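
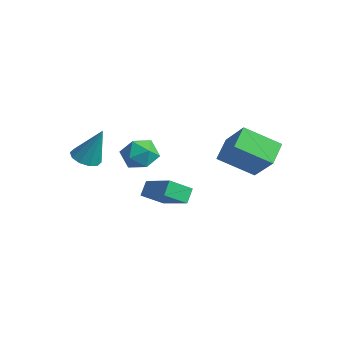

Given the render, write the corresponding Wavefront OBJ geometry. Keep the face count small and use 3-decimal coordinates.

v 0.391 0.7 0.458
v -0.198 1.656 1.051
v 1.472 1.963 -0.503
v 0.883 2.919 0.09
v 1.697 0.641 1.85
v 1.108 1.597 2.443
v 2.778 1.904 0.889
v 2.189 2.86 1.482
v -3.314 -0.132 0.178
v -2.754 -0.053 -0.594
v -3.906 -1.447 -0.386
v -3.346 -1.368 -1.158
v -2.96 -1.56 -0.303
v -2.594 -0.747 0.045
v -4.066 -0.753 -1.025
v -3.7 0.06 -0.677
v -3.219 -0.437 -1.337
v -2.535 -0.936 -0.891
v -4.125 -0.564 -0.089
v -3.441 -1.063 0.357
v -3.829 -3.287 -0.076
v -3.15 -3.119 -0.345
v -3.271 -2.733 1.676
v -3.416 -2.741 -0.381
v -3.839 -2.571 -0.299
v -4.259 -2.675 -0.132
v -4.515 -3.013 0.056
v -4.508 -3.456 0.194
v -4.243 -3.834 0.229
v -3.819 -4.003 0.148
v -3.399 -3.899 -0.019
v -3.144 -3.561 -0.207
v -1.946 -0.155 -2.308
v -2.276 -1.146 -1.603
v -0.229 -0.115 -1.45
v -0.558 -1.107 -0.745
v -1.642 -0.673 -2.895
v -1.971 -1.665 -2.19
v 0.076 -0.634 -2.037
v -0.254 -1.625 -1.332
f 2 4 1
f 5 2 1
f 1 4 3
f 3 5 1
f 2 8 4
f 6 2 5
f 6 8 2
f 4 8 3
f 7 5 3
f 3 8 7
f 7 6 5
f 8 6 7
f 9 20 14
f 9 14 10
f 9 10 16
f 9 16 19
f 9 19 20
f 10 14 18
f 14 20 13
f 20 19 11
f 19 16 15
f 16 10 17
f 12 18 13
f 12 13 11
f 12 11 15
f 12 15 17
f 12 17 18
f 13 18 14
f 11 13 20
f 15 11 19
f 17 15 16
f 18 17 10
f 22 21 24
f 22 24 23
f 24 21 25
f 24 25 23
f 25 21 26
f 25 26 23
f 26 21 27
f 26 27 23
f 27 21 28
f 27 28 23
f 28 21 29
f 28 29 23
f 29 21 30
f 29 30 23
f 30 21 31
f 30 31 23
f 31 21 32
f 31 32 23
f 32 21 22
f 32 22 23
f 34 36 33
f 37 34 33
f 33 36 35
f 35 37 33
f 34 40 36
f 38 34 37
f 38 40 34
f 36 40 35
f 39 37 35
f 35 40 39
f 39 38 37
f 40 38 39



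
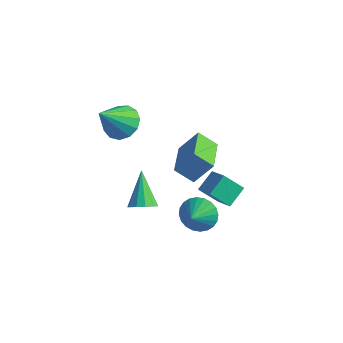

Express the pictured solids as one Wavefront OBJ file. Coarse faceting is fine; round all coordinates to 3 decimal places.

v 1.539 -0.503 -0.867
v 1.503 0.497 -0.205
v 2.229 0.129 -1.784
v 2.193 1.129 -1.122
v 2.567 -0.829 -0.318
v 2.531 0.171 0.344
v 3.257 -0.197 -1.235
v 3.221 0.803 -0.573
v 0.867 0.289 -3.816
v 1.283 -0.044 -4.65
v 1.213 -0.609 -3.284
v 1.574 0.159 -4.496
v 1.757 0.382 -4.239
v 1.804 0.591 -3.918
v 1.709 0.754 -3.581
v 1.485 0.846 -3.279
v 1.167 0.853 -3.06
v 0.804 0.774 -2.955
v 0.45 0.622 -2.982
v 0.159 0.419 -3.135
v -0.023 0.196 -3.392
v -0.071 -0.013 -3.714
v 0.025 -0.175 -4.051
v 0.248 -0.267 -4.352
v 0.566 -0.275 -4.572
v 0.929 -0.196 -4.677
v -2.949 -0.957 1.688
v -2.048 -1.311 1.401
v -3.011 -2.363 3.232
v -1.945 -0.9 1.78
v -2.161 -0.506 2.13
v -2.627 -0.255 2.34
v -3.195 -0.228 2.342
v -3.685 -0.431 2.137
v -3.942 -0.801 1.789
v -3.883 -1.221 1.409
v -3.528 -1.557 1.118
v -2.989 -1.702 1.007
v -2.437 -1.61 1.113
v -0.5 1.724 -1.469
v -1.31 1.245 -0.74
v 0.127 2.413 -0.319
v -0.683 1.935 0.41
v 0.803 0.005 -1.15
v -0.007 -0.473 -0.421
v 1.43 0.695 -0
v 0.62 0.216 0.729
v -0.845 -1.729 -2.903
v -0.225 -1.674 -2.503
v -1.875 -0.751 -1.437
v -0.241 -1.333 -2.742
v -0.449 -1.118 -3.032
v -0.783 -1.096 -3.281
v -1.137 -1.276 -3.41
v -1.398 -1.599 -3.377
v -1.484 -1.964 -3.194
v -1.367 -2.254 -2.918
v -1.084 -2.377 -2.638
v -0.726 -2.295 -2.441
v -0.406 -2.033 -2.391
f 2 4 1
f 5 2 1
f 1 4 3
f 3 5 1
f 2 8 4
f 6 2 5
f 6 8 2
f 4 8 3
f 7 5 3
f 3 8 7
f 7 6 5
f 8 6 7
f 10 9 12
f 10 12 11
f 12 9 13
f 12 13 11
f 13 9 14
f 13 14 11
f 14 9 15
f 14 15 11
f 15 9 16
f 15 16 11
f 16 9 17
f 16 17 11
f 17 9 18
f 17 18 11
f 18 9 19
f 18 19 11
f 19 9 20
f 19 20 11
f 20 9 21
f 20 21 11
f 21 9 22
f 21 22 11
f 22 9 23
f 22 23 11
f 23 9 24
f 23 24 11
f 24 9 25
f 24 25 11
f 25 9 26
f 25 26 11
f 26 9 10
f 26 10 11
f 28 27 30
f 28 30 29
f 30 27 31
f 30 31 29
f 31 27 32
f 31 32 29
f 32 27 33
f 32 33 29
f 33 27 34
f 33 34 29
f 34 27 35
f 34 35 29
f 35 27 36
f 35 36 29
f 36 27 37
f 36 37 29
f 37 27 38
f 37 38 29
f 38 27 39
f 38 39 29
f 39 27 28
f 39 28 29
f 41 43 40
f 44 41 40
f 40 43 42
f 42 44 40
f 41 47 43
f 45 41 44
f 45 47 41
f 43 47 42
f 46 44 42
f 42 47 46
f 46 45 44
f 47 45 46
f 49 48 51
f 49 51 50
f 51 48 52
f 51 52 50
f 52 48 53
f 52 53 50
f 53 48 54
f 53 54 50
f 54 48 55
f 54 55 50
f 55 48 56
f 55 56 50
f 56 48 57
f 56 57 50
f 57 48 58
f 57 58 50
f 58 48 59
f 58 59 50
f 59 48 60
f 59 60 50
f 60 48 49
f 60 49 50



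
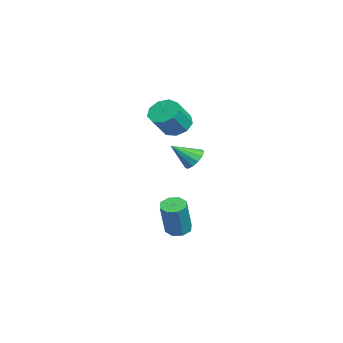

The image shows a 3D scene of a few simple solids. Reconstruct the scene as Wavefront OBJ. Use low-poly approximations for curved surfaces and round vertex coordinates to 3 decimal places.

v -4.147 1.407 3.138
v -3.826 0.971 2.663
v -3.152 0.417 3.627
v -3.473 0.853 4.102
v -3.563 1.384 2.717
v -2.89 0.83 3.681
v -3.573 1.808 2.968
v -2.9 1.254 3.932
v -3.852 2.044 3.298
v -3.179 1.49 4.262
v -4.269 1.982 3.554
v -3.595 1.428 4.518
v -4.628 1.651 3.614
v -3.955 1.097 4.579
v -4.762 1.206 3.452
v -4.089 0.652 4.416
v -4.609 0.855 3.143
v -3.935 0.301 4.107
v -4.239 0.762 2.831
v -3.565 0.208 3.796
v -2.199 1.438 -1.913
v -1.698 1.608 -2.097
v -1.04 1.392 -0.512
v -1.541 1.222 -0.327
v -1.939 1.932 -1.953
v -1.281 1.716 -0.368
v -2.332 1.967 -1.785
v -1.674 1.751 -0.2
v -2.647 1.692 -1.692
v -1.989 1.476 -0.107
v -2.7 1.268 -1.728
v -2.042 1.052 -0.143
v -2.459 0.944 -1.872
v -1.801 0.728 -0.287
v -2.066 0.909 -2.04
v -1.408 0.693 -0.455
v -1.751 1.184 -2.133
v -1.093 0.968 -0.548
v -3.907 2.128 1.265
v -3.538 1.853 0.881
v -3.813 1.152 2.055
v -3.342 2.038 1.085
v -3.326 2.251 1.347
v -3.494 2.426 1.583
v -3.794 2.506 1.717
v -4.129 2.466 1.708
v -4.394 2.319 1.559
v -4.505 2.112 1.315
v -4.426 1.909 1.056
v -4.182 1.777 0.863
v -3.851 1.756 0.798
f 2 1 5
f 2 5 3
f 3 5 6
f 3 6 4
f 5 1 7
f 5 7 6
f 6 7 8
f 6 8 4
f 7 1 9
f 7 9 8
f 8 9 10
f 8 10 4
f 9 1 11
f 9 11 10
f 10 11 12
f 10 12 4
f 11 1 13
f 11 13 12
f 12 13 14
f 12 14 4
f 13 1 15
f 13 15 14
f 14 15 16
f 14 16 4
f 15 1 17
f 15 17 16
f 16 17 18
f 16 18 4
f 17 1 19
f 17 19 18
f 18 19 20
f 18 20 4
f 19 1 2
f 19 2 20
f 20 2 3
f 20 3 4
f 22 21 25
f 22 25 23
f 23 25 26
f 23 26 24
f 25 21 27
f 25 27 26
f 26 27 28
f 26 28 24
f 27 21 29
f 27 29 28
f 28 29 30
f 28 30 24
f 29 21 31
f 29 31 30
f 30 31 32
f 30 32 24
f 31 21 33
f 31 33 32
f 32 33 34
f 32 34 24
f 33 21 35
f 33 35 34
f 34 35 36
f 34 36 24
f 35 21 37
f 35 37 36
f 36 37 38
f 36 38 24
f 37 21 22
f 37 22 38
f 38 22 23
f 38 23 24
f 40 39 42
f 40 42 41
f 42 39 43
f 42 43 41
f 43 39 44
f 43 44 41
f 44 39 45
f 44 45 41
f 45 39 46
f 45 46 41
f 46 39 47
f 46 47 41
f 47 39 48
f 47 48 41
f 48 39 49
f 48 49 41
f 49 39 50
f 49 50 41
f 50 39 51
f 50 51 41
f 51 39 40
f 51 40 41



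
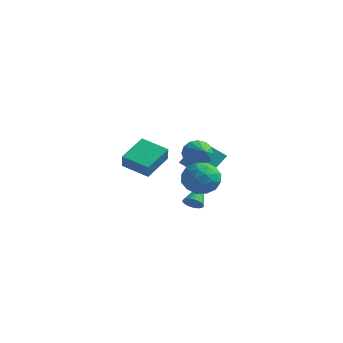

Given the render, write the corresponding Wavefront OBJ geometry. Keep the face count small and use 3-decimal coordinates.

v 2.163 -2.136 0.33
v 2.475 -2.401 0.755
v 1.817 -0.744 1.45
v 2.638 -2.276 0.651
v 2.729 -2.13 0.498
v 2.733 -1.985 0.319
v 2.651 -1.863 0.142
v 2.495 -1.783 -0.007
v 2.288 -1.756 -0.104
v 2.062 -1.787 -0.135
v 1.852 -1.871 -0.096
v 1.688 -1.995 0.009
v 1.598 -2.141 0.162
v 1.593 -2.286 0.34
v 1.675 -2.408 0.517
v 1.831 -2.489 0.666
v 2.038 -2.516 0.763
v 2.264 -2.485 0.794
v -0.95 0.55 1.839
v -0.696 1.701 2.936
v 0.166 1.242 0.855
v 0.42 2.393 1.952
v 0.26 -0.393 2.548
v 0.514 0.758 3.645
v 1.376 0.299 1.564
v 1.63 1.45 2.661
v 1.663 -1.124 3.549
v 2.11 -1.004 2.789
v 2.737 -1.816 4.071
v 2.217 -0.64 3.049
v 2.177 -0.405 3.444
v 1.998 -0.364 3.866
v 1.73 -0.526 4.204
v 1.443 -0.848 4.366
v 1.216 -1.245 4.309
v 1.108 -1.609 4.049
v 1.149 -1.844 3.654
v 1.328 -1.885 3.232
v 1.596 -1.723 2.894
v 1.882 -1.401 2.732
v 3.208 -2.074 2.916
v 4.154 -2.372 2.407
v 2.726 -3.808 3.033
v 3.672 -4.106 2.524
v 3.702 -3.686 3.556
v 4 -2.615 3.484
v 2.88 -3.565 1.956
v 3.178 -2.494 1.884
v 3.951 -3.294 1.814
v 4.459 -3.368 2.803
v 2.421 -2.812 2.637
v 2.929 -2.886 3.626
v 3.724 -2.071 2.651
v 3.156 -4.109 2.789
v 3.174 -3.862 3.395
v 3.73 -4.037 3.096
v 3.633 -2.214 3.284
v 4.189 -2.389 2.985
v 3.923 -3.161 3.661
v 2.691 -3.791 2.455
v 3.247 -3.966 2.156
v 3.15 -2.143 2.344
v 3.706 -2.318 2.045
v 2.957 -3.019 1.779
v 4.16 -2.788 2.004
v 3.876 -3.807 2.072
v 3.411 -3.489 1.738
v 3.586 -2.859 1.696
v 4.459 -2.832 2.585
v 4.175 -3.851 2.654
v 4.193 -3.604 3.26
v 4.369 -2.974 3.218
v 4.34 -3.373 2.236
v 2.705 -2.329 2.786
v 2.421 -3.348 2.855
v 2.511 -3.206 2.222
v 2.687 -2.576 2.18
v 3.004 -2.373 3.368
v 2.72 -3.392 3.436
v 3.294 -3.321 3.744
v 3.469 -2.691 3.702
v 2.54 -2.807 3.204
v -4.458 -0.118 1.008
v -4.488 1.62 1.914
v -2.846 0.206 0.439
v -2.876 1.944 1.346
v -4.044 -0.584 1.914
v -4.074 1.154 2.821
v -2.432 -0.26 1.346
v -2.462 1.478 2.252
f 2 1 4
f 2 4 3
f 4 1 5
f 4 5 3
f 5 1 6
f 5 6 3
f 6 1 7
f 6 7 3
f 7 1 8
f 7 8 3
f 8 1 9
f 8 9 3
f 9 1 10
f 9 10 3
f 10 1 11
f 10 11 3
f 11 1 12
f 11 12 3
f 12 1 13
f 12 13 3
f 13 1 14
f 13 14 3
f 14 1 15
f 14 15 3
f 15 1 16
f 15 16 3
f 16 1 17
f 16 17 3
f 17 1 18
f 17 18 3
f 18 1 2
f 18 2 3
f 20 22 19
f 23 20 19
f 19 22 21
f 21 23 19
f 20 26 22
f 24 20 23
f 24 26 20
f 22 26 21
f 25 23 21
f 21 26 25
f 25 24 23
f 26 24 25
f 28 27 30
f 28 30 29
f 30 27 31
f 30 31 29
f 31 27 32
f 31 32 29
f 32 27 33
f 32 33 29
f 33 27 34
f 33 34 29
f 34 27 35
f 34 35 29
f 35 27 36
f 35 36 29
f 36 27 37
f 36 37 29
f 37 27 38
f 37 38 29
f 38 27 39
f 38 39 29
f 39 27 40
f 39 40 29
f 40 27 28
f 40 28 29
f 41 78 57
f 78 52 81
f 57 81 46
f 78 81 57
f 41 57 53
f 57 46 58
f 53 58 42
f 57 58 53
f 41 53 62
f 53 42 63
f 62 63 48
f 53 63 62
f 41 62 74
f 62 48 77
f 74 77 51
f 62 77 74
f 41 74 78
f 74 51 82
f 78 82 52
f 74 82 78
f 42 58 69
f 58 46 72
f 69 72 50
f 58 72 69
f 46 81 59
f 81 52 80
f 59 80 45
f 81 80 59
f 52 82 79
f 82 51 75
f 79 75 43
f 82 75 79
f 51 77 76
f 77 48 64
f 76 64 47
f 77 64 76
f 48 63 68
f 63 42 65
f 68 65 49
f 63 65 68
f 44 70 56
f 70 50 71
f 56 71 45
f 70 71 56
f 44 56 54
f 56 45 55
f 54 55 43
f 56 55 54
f 44 54 61
f 54 43 60
f 61 60 47
f 54 60 61
f 44 61 66
f 61 47 67
f 66 67 49
f 61 67 66
f 44 66 70
f 66 49 73
f 70 73 50
f 66 73 70
f 45 71 59
f 71 50 72
f 59 72 46
f 71 72 59
f 43 55 79
f 55 45 80
f 79 80 52
f 55 80 79
f 47 60 76
f 60 43 75
f 76 75 51
f 60 75 76
f 49 67 68
f 67 47 64
f 68 64 48
f 67 64 68
f 50 73 69
f 73 49 65
f 69 65 42
f 73 65 69
f 84 86 83
f 87 84 83
f 83 86 85
f 85 87 83
f 84 90 86
f 88 84 87
f 88 90 84
f 86 90 85
f 89 87 85
f 85 90 89
f 89 88 87
f 90 88 89



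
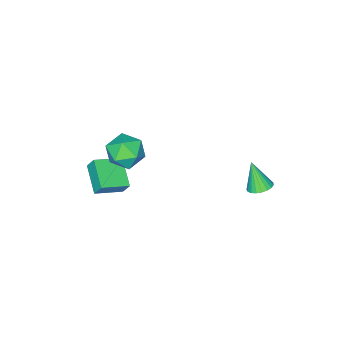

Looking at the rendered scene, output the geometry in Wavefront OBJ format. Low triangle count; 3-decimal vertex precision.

v -1.344 3.748 -1.484
v -0.782 4.008 -1.322
v -1.436 3.092 -0.116
v -0.954 4.195 -1.244
v -1.194 4.305 -1.207
v -1.46 4.318 -1.219
v -1.705 4.233 -1.276
v -1.888 4.064 -1.37
v -1.977 3.84 -1.483
v -1.956 3.6 -1.596
v -1.83 3.386 -1.69
v -1.619 3.234 -1.749
v -1.361 3.171 -1.761
v -1.1 3.208 -1.726
v -0.881 3.338 -1.649
v -0.742 3.539 -1.543
v -0.707 3.776 -1.428
v 1.459 -2.741 -2.32
v 1.394 -2.345 -1.616
v 2.254 -1.491 -2.951
v 2.188 -1.095 -2.247
v 2.732 -3.325 -1.873
v 2.666 -2.929 -1.169
v 3.526 -2.075 -2.504
v 3.461 -1.679 -1.8
v 1.859 -0.39 0.367
v 2.593 -0.204 1.035
v 2.247 -1.976 0.385
v 2.981 -1.79 1.053
v 2.013 -1.702 1.328
v 1.774 -0.722 1.317
v 3.066 -1.458 0.103
v 2.827 -0.478 0.092
v 3.339 -0.864 0.872
v 2.688 -1.015 1.629
v 2.152 -1.165 -0.209
v 1.501 -1.316 0.548
f 2 1 4
f 2 4 3
f 4 1 5
f 4 5 3
f 5 1 6
f 5 6 3
f 6 1 7
f 6 7 3
f 7 1 8
f 7 8 3
f 8 1 9
f 8 9 3
f 9 1 10
f 9 10 3
f 10 1 11
f 10 11 3
f 11 1 12
f 11 12 3
f 12 1 13
f 12 13 3
f 13 1 14
f 13 14 3
f 14 1 15
f 14 15 3
f 15 1 16
f 15 16 3
f 16 1 17
f 16 17 3
f 17 1 2
f 17 2 3
f 19 21 18
f 22 19 18
f 18 21 20
f 20 22 18
f 19 25 21
f 23 19 22
f 23 25 19
f 21 25 20
f 24 22 20
f 20 25 24
f 24 23 22
f 25 23 24
f 26 37 31
f 26 31 27
f 26 27 33
f 26 33 36
f 26 36 37
f 27 31 35
f 31 37 30
f 37 36 28
f 36 33 32
f 33 27 34
f 29 35 30
f 29 30 28
f 29 28 32
f 29 32 34
f 29 34 35
f 30 35 31
f 28 30 37
f 32 28 36
f 34 32 33
f 35 34 27



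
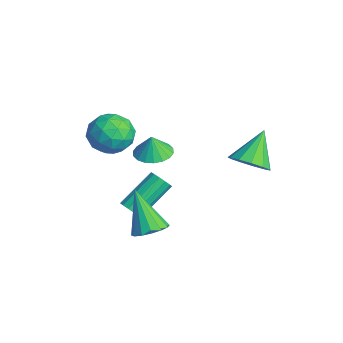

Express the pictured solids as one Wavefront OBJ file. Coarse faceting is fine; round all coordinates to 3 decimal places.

v 2.191 2.874 1.576
v 3.027 3.128 1.922
v 1.369 3.826 2.864
v 2.895 3.496 1.565
v 2.54 3.668 1.212
v 2.073 3.587 0.974
v 1.644 3.28 0.928
v 1.388 2.844 1.087
v 1.388 2.418 1.401
v 1.642 2.137 1.771
v 2.07 2.089 2.078
v 2.537 2.291 2.227
v 2.893 2.678 2.168
v 2.703 -1.542 -1.068
v 3.391 -1.704 -0.671
v 1.597 -1.838 0.728
v 3.339 -1.289 -0.635
v 3.117 -0.942 -0.714
v 2.784 -0.756 -0.888
v 2.43 -0.781 -1.111
v 2.149 -1.009 -1.322
v 2.016 -1.38 -1.465
v 2.067 -1.795 -1.501
v 2.289 -2.142 -1.422
v 2.622 -2.328 -1.247
v 2.977 -2.303 -1.025
v 3.258 -2.075 -0.814
v 0.1 -1.562 -1.801
v 0.634 -1.363 -1.817
v 0.094 0.181 -0.615
v -0.44 -0.018 -0.599
v 0.479 -1.226 -2.062
v -0.061 0.318 -0.861
v 0.204 -1.196 -2.225
v -0.337 0.349 -1.023
v -0.105 -1.282 -2.253
v -0.645 0.262 -1.051
v -0.348 -1.457 -2.137
v -0.888 0.087 -0.936
v -0.449 -1.665 -1.915
v -0.989 -0.121 -0.713
v -0.376 -1.841 -1.656
v -0.916 -0.297 -0.454
v -0.151 -1.928 -1.443
v -0.691 -0.384 -0.242
v 0.153 -1.899 -1.344
v -0.387 -0.355 -0.142
v 0.44 -1.763 -1.39
v -0.1 -0.219 -0.188
v 0.619 -1.563 -1.566
v 0.079 -0.019 -0.364
v -2.717 0.376 -0.583
v -1.838 0.52 -0.598
v -2.683 0.284 0.463
v -1.987 0.885 -0.561
v -2.28 1.15 -0.528
v -2.659 1.261 -0.506
v -3.05 1.197 -0.5
v -3.375 0.971 -0.509
v -3.569 0.626 -0.534
v -3.595 0.233 -0.568
v -3.446 -0.133 -0.605
v -3.153 -0.397 -0.637
v -2.774 -0.509 -0.659
v -2.383 -0.445 -0.666
v -2.058 -0.218 -0.656
v -1.864 0.126 -0.632
v -1.819 -1.134 0.942
v -1.042 -1.907 1.076
v -2.598 -1.653 2.464
v -1.821 -2.426 2.598
v -1.559 -1.357 2.695
v -1.078 -1.037 1.755
v -2.562 -2.523 1.785
v -2.081 -2.203 0.845
v -1.501 -2.766 1.598
v -0.882 -2.045 2.16
v -2.758 -1.515 1.38
v -2.139 -0.794 1.942
v -1.362 -1.475 0.875
v -2.278 -2.085 2.665
v -2.124 -1.457 2.722
v -1.667 -1.911 2.801
v -1.383 -0.964 1.274
v -0.927 -1.418 1.353
v -1.231 -1.095 2.305
v -2.713 -2.142 2.187
v -2.257 -2.596 2.266
v -1.973 -1.649 0.739
v -1.516 -2.103 0.818
v -2.409 -2.465 1.235
v -1.176 -2.434 1.261
v -1.633 -2.739 2.155
v -2.069 -2.796 1.678
v -1.786 -2.608 1.125
v -0.811 -2.011 1.591
v -1.269 -2.315 2.486
v -1.115 -1.687 2.543
v -0.832 -1.499 1.99
v -1.081 -2.515 1.898
v -2.371 -1.245 1.054
v -2.829 -1.549 1.949
v -2.808 -2.061 1.55
v -2.525 -1.873 0.997
v -2.007 -0.821 1.385
v -2.464 -1.126 2.279
v -1.854 -0.952 2.415
v -1.571 -0.764 1.862
v -2.559 -1.045 1.642
f 2 1 4
f 2 4 3
f 4 1 5
f 4 5 3
f 5 1 6
f 5 6 3
f 6 1 7
f 6 7 3
f 7 1 8
f 7 8 3
f 8 1 9
f 8 9 3
f 9 1 10
f 9 10 3
f 10 1 11
f 10 11 3
f 11 1 12
f 11 12 3
f 12 1 13
f 12 13 3
f 13 1 2
f 13 2 3
f 15 14 17
f 15 17 16
f 17 14 18
f 17 18 16
f 18 14 19
f 18 19 16
f 19 14 20
f 19 20 16
f 20 14 21
f 20 21 16
f 21 14 22
f 21 22 16
f 22 14 23
f 22 23 16
f 23 14 24
f 23 24 16
f 24 14 25
f 24 25 16
f 25 14 26
f 25 26 16
f 26 14 27
f 26 27 16
f 27 14 15
f 27 15 16
f 29 28 32
f 29 32 30
f 30 32 33
f 30 33 31
f 32 28 34
f 32 34 33
f 33 34 35
f 33 35 31
f 34 28 36
f 34 36 35
f 35 36 37
f 35 37 31
f 36 28 38
f 36 38 37
f 37 38 39
f 37 39 31
f 38 28 40
f 38 40 39
f 39 40 41
f 39 41 31
f 40 28 42
f 40 42 41
f 41 42 43
f 41 43 31
f 42 28 44
f 42 44 43
f 43 44 45
f 43 45 31
f 44 28 46
f 44 46 45
f 45 46 47
f 45 47 31
f 46 28 48
f 46 48 47
f 47 48 49
f 47 49 31
f 48 28 50
f 48 50 49
f 49 50 51
f 49 51 31
f 50 28 29
f 50 29 51
f 51 29 30
f 51 30 31
f 53 52 55
f 53 55 54
f 55 52 56
f 55 56 54
f 56 52 57
f 56 57 54
f 57 52 58
f 57 58 54
f 58 52 59
f 58 59 54
f 59 52 60
f 59 60 54
f 60 52 61
f 60 61 54
f 61 52 62
f 61 62 54
f 62 52 63
f 62 63 54
f 63 52 64
f 63 64 54
f 64 52 65
f 64 65 54
f 65 52 66
f 65 66 54
f 66 52 67
f 66 67 54
f 67 52 53
f 67 53 54
f 68 105 84
f 105 79 108
f 84 108 73
f 105 108 84
f 68 84 80
f 84 73 85
f 80 85 69
f 84 85 80
f 68 80 89
f 80 69 90
f 89 90 75
f 80 90 89
f 68 89 101
f 89 75 104
f 101 104 78
f 89 104 101
f 68 101 105
f 101 78 109
f 105 109 79
f 101 109 105
f 69 85 96
f 85 73 99
f 96 99 77
f 85 99 96
f 73 108 86
f 108 79 107
f 86 107 72
f 108 107 86
f 79 109 106
f 109 78 102
f 106 102 70
f 109 102 106
f 78 104 103
f 104 75 91
f 103 91 74
f 104 91 103
f 75 90 95
f 90 69 92
f 95 92 76
f 90 92 95
f 71 97 83
f 97 77 98
f 83 98 72
f 97 98 83
f 71 83 81
f 83 72 82
f 81 82 70
f 83 82 81
f 71 81 88
f 81 70 87
f 88 87 74
f 81 87 88
f 71 88 93
f 88 74 94
f 93 94 76
f 88 94 93
f 71 93 97
f 93 76 100
f 97 100 77
f 93 100 97
f 72 98 86
f 98 77 99
f 86 99 73
f 98 99 86
f 70 82 106
f 82 72 107
f 106 107 79
f 82 107 106
f 74 87 103
f 87 70 102
f 103 102 78
f 87 102 103
f 76 94 95
f 94 74 91
f 95 91 75
f 94 91 95
f 77 100 96
f 100 76 92
f 96 92 69
f 100 92 96



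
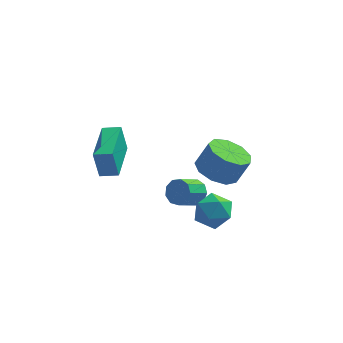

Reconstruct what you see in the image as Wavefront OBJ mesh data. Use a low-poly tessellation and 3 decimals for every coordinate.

v 1.585 0.898 -1.223
v 2.483 0.479 -1.599
v 3.073 0.643 -0.374
v 2.175 1.062 0.003
v 2.485 1.197 -1.696
v 3.075 1.361 -0.471
v 2.066 1.776 -1.572
v 2.656 1.94 -0.346
v 1.422 1.944 -1.284
v 2.012 2.108 -0.059
v 0.854 1.622 -0.968
v 1.444 1.786 0.258
v 0.628 0.962 -0.77
v 1.219 1.126 0.455
v 0.85 0.272 -0.785
v 1.44 0.436 0.44
v 1.416 -0.125 -1.004
v 2.006 0.039 0.221
v 2.06 -0.044 -1.326
v 2.651 0.12 -0.1
v -2.879 -4.77 2.94
v -3.119 -4.752 4.258
v -2.736 -2.655 2.936
v -2.976 -2.636 4.254
v -2.084 -4.824 3.086
v -2.324 -4.805 4.404
v -1.941 -2.708 3.082
v -2.181 -2.69 4.4
v 0.833 -1.023 -1.895
v 1.479 -0.928 -1.167
v 1.701 -2.192 -2.513
v 2.347 -2.097 -1.785
v 1.453 -2.449 -1.603
v 0.916 -1.726 -1.221
v 2.264 -1.394 -2.459
v 1.727 -0.671 -2.077
v 2.363 -1.157 -1.516
v 1.862 -1.809 -0.986
v 1.318 -1.311 -2.694
v 0.817 -1.963 -2.164
v 0.721 -0.555 -1.492
v 1.278 -0.867 -1.258
v 0.596 -1.616 -0.634
v 0.039 -1.305 -0.868
v 1.158 -0.52 -0.972
v 0.476 -1.269 -0.348
v 0.833 -0.189 -0.93
v 0.151 -0.939 -0.306
v 0.456 -0.03 -1.151
v -0.226 -0.78 -0.527
v 0.203 -0.117 -1.531
v -0.479 -0.866 -0.907
v 0.192 -0.408 -1.893
v -0.49 -1.158 -1.269
v 0.429 -0.769 -2.068
v -0.253 -1.518 -1.444
v 0.802 -1.029 -1.973
v 0.12 -1.779 -1.349
v 1.138 -1.068 -1.653
v 0.456 -1.818 -1.029
f 2 1 5
f 2 5 3
f 3 5 6
f 3 6 4
f 5 1 7
f 5 7 6
f 6 7 8
f 6 8 4
f 7 1 9
f 7 9 8
f 8 9 10
f 8 10 4
f 9 1 11
f 9 11 10
f 10 11 12
f 10 12 4
f 11 1 13
f 11 13 12
f 12 13 14
f 12 14 4
f 13 1 15
f 13 15 14
f 14 15 16
f 14 16 4
f 15 1 17
f 15 17 16
f 16 17 18
f 16 18 4
f 17 1 19
f 17 19 18
f 18 19 20
f 18 20 4
f 19 1 2
f 19 2 20
f 20 2 3
f 20 3 4
f 22 24 21
f 25 22 21
f 21 24 23
f 23 25 21
f 22 28 24
f 26 22 25
f 26 28 22
f 24 28 23
f 27 25 23
f 23 28 27
f 27 26 25
f 28 26 27
f 29 40 34
f 29 34 30
f 29 30 36
f 29 36 39
f 29 39 40
f 30 34 38
f 34 40 33
f 40 39 31
f 39 36 35
f 36 30 37
f 32 38 33
f 32 33 31
f 32 31 35
f 32 35 37
f 32 37 38
f 33 38 34
f 31 33 40
f 35 31 39
f 37 35 36
f 38 37 30
f 42 41 45
f 42 45 43
f 43 45 46
f 43 46 44
f 45 41 47
f 45 47 46
f 46 47 48
f 46 48 44
f 47 41 49
f 47 49 48
f 48 49 50
f 48 50 44
f 49 41 51
f 49 51 50
f 50 51 52
f 50 52 44
f 51 41 53
f 51 53 52
f 52 53 54
f 52 54 44
f 53 41 55
f 53 55 54
f 54 55 56
f 54 56 44
f 55 41 57
f 55 57 56
f 56 57 58
f 56 58 44
f 57 41 59
f 57 59 58
f 58 59 60
f 58 60 44
f 59 41 42
f 59 42 60
f 60 42 43
f 60 43 44



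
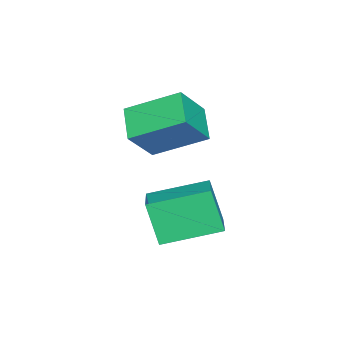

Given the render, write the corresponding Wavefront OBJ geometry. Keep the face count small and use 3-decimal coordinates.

v -4.746 -4.54 0.276
v -3.736 -4.915 1.418
v -5.102 -2.805 1.161
v -4.091 -3.18 2.302
v -3.749 -3.98 -0.422
v -2.738 -4.355 0.719
v -4.104 -2.245 0.462
v -3.094 -2.62 1.604
v -1.699 -2.898 -2.48
v -1.974 -3.444 -1.067
v -2.56 -1.206 -1.994
v -2.835 -1.752 -0.58
v -0.105 -2.248 -1.92
v -0.38 -2.794 -0.506
v -0.966 -0.556 -1.433
v -1.241 -1.102 -0.02
f 2 4 1
f 5 2 1
f 1 4 3
f 3 5 1
f 2 8 4
f 6 2 5
f 6 8 2
f 4 8 3
f 7 5 3
f 3 8 7
f 7 6 5
f 8 6 7
f 10 12 9
f 13 10 9
f 9 12 11
f 11 13 9
f 10 16 12
f 14 10 13
f 14 16 10
f 12 16 11
f 15 13 11
f 11 16 15
f 15 14 13
f 16 14 15



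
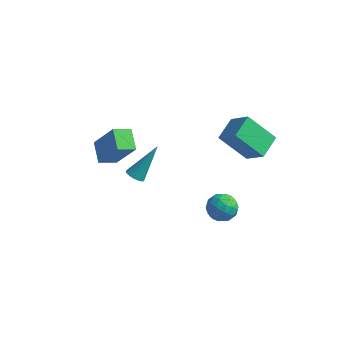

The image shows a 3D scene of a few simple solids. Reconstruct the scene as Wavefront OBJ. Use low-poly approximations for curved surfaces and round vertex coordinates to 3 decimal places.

v 4.098 0.47 1.609
v 2.694 0.097 3.013
v 4.135 1.803 2.001
v 2.731 1.43 3.405
v 5.169 0.15 2.595
v 3.765 -0.223 3.999
v 5.206 1.483 2.987
v 3.802 1.11 4.391
v 0.096 -3.782 2.128
v 0.579 -3.999 2.109
v 0.704 -2.578 3.752
v 0.599 -3.814 1.964
v 0.519 -3.622 1.852
v 0.356 -3.462 1.794
v 0.141 -3.365 1.803
v -0.083 -3.351 1.876
v -0.271 -3.422 1.999
v -0.387 -3.564 2.148
v -0.407 -3.749 2.293
v -0.327 -3.941 2.405
v -0.163 -4.101 2.462
v 0.052 -4.198 2.453
v 0.275 -4.212 2.38
v 0.464 -4.141 2.257
v -2.454 -2.989 1.247
v -3.208 -2.109 1.789
v -1.843 -2.228 0.861
v -2.597 -1.347 1.404
v -1.283 -3.053 2.976
v -2.037 -2.172 3.519
v -0.672 -2.291 2.591
v -1.426 -1.411 3.133
v 2.926 -0.138 -1.615
v 3.646 -0.258 -1.118
v 3.194 -1.362 -2.302
v 3.914 -1.482 -1.805
v 3.112 -1.544 -1.441
v 2.946 -0.787 -1.017
v 3.894 -0.833 -2.403
v 3.728 -0.076 -1.979
v 4.244 -0.688 -1.606
v 3.761 -1.127 -1.011
v 3.079 -0.493 -2.409
v 2.596 -0.932 -1.814
v 3.262 -0.09 -1.306
v 3.578 -1.53 -2.114
v 3.106 -1.566 -1.9
v 3.529 -1.637 -1.608
v 2.851 -0.401 -1.247
v 3.274 -0.472 -0.955
v 2.96 -1.228 -1.145
v 3.566 -1.148 -2.465
v 3.989 -1.219 -2.173
v 3.311 0.017 -1.812
v 3.734 -0.054 -1.52
v 3.88 -0.392 -2.275
v 4.038 -0.414 -1.301
v 4.195 -1.134 -1.705
v 4.183 -0.752 -2.056
v 4.086 -0.307 -1.807
v 3.753 -0.672 -0.951
v 3.911 -1.392 -1.355
v 3.439 -1.428 -1.141
v 3.342 -0.983 -0.892
v 4.105 -0.925 -1.238
v 2.929 -0.228 -2.065
v 3.087 -0.948 -2.469
v 3.498 -0.637 -2.528
v 3.401 -0.192 -2.279
v 2.645 -0.486 -1.715
v 2.802 -1.206 -2.119
v 2.754 -1.313 -1.613
v 2.657 -0.868 -1.364
v 2.735 -0.695 -2.182
f 2 4 1
f 5 2 1
f 1 4 3
f 3 5 1
f 2 8 4
f 6 2 5
f 6 8 2
f 4 8 3
f 7 5 3
f 3 8 7
f 7 6 5
f 8 6 7
f 10 9 12
f 10 12 11
f 12 9 13
f 12 13 11
f 13 9 14
f 13 14 11
f 14 9 15
f 14 15 11
f 15 9 16
f 15 16 11
f 16 9 17
f 16 17 11
f 17 9 18
f 17 18 11
f 18 9 19
f 18 19 11
f 19 9 20
f 19 20 11
f 20 9 21
f 20 21 11
f 21 9 22
f 21 22 11
f 22 9 23
f 22 23 11
f 23 9 24
f 23 24 11
f 24 9 10
f 24 10 11
f 26 28 25
f 29 26 25
f 25 28 27
f 27 29 25
f 26 32 28
f 30 26 29
f 30 32 26
f 28 32 27
f 31 29 27
f 27 32 31
f 31 30 29
f 32 30 31
f 33 70 49
f 70 44 73
f 49 73 38
f 70 73 49
f 33 49 45
f 49 38 50
f 45 50 34
f 49 50 45
f 33 45 54
f 45 34 55
f 54 55 40
f 45 55 54
f 33 54 66
f 54 40 69
f 66 69 43
f 54 69 66
f 33 66 70
f 66 43 74
f 70 74 44
f 66 74 70
f 34 50 61
f 50 38 64
f 61 64 42
f 50 64 61
f 38 73 51
f 73 44 72
f 51 72 37
f 73 72 51
f 44 74 71
f 74 43 67
f 71 67 35
f 74 67 71
f 43 69 68
f 69 40 56
f 68 56 39
f 69 56 68
f 40 55 60
f 55 34 57
f 60 57 41
f 55 57 60
f 36 62 48
f 62 42 63
f 48 63 37
f 62 63 48
f 36 48 46
f 48 37 47
f 46 47 35
f 48 47 46
f 36 46 53
f 46 35 52
f 53 52 39
f 46 52 53
f 36 53 58
f 53 39 59
f 58 59 41
f 53 59 58
f 36 58 62
f 58 41 65
f 62 65 42
f 58 65 62
f 37 63 51
f 63 42 64
f 51 64 38
f 63 64 51
f 35 47 71
f 47 37 72
f 71 72 44
f 47 72 71
f 39 52 68
f 52 35 67
f 68 67 43
f 52 67 68
f 41 59 60
f 59 39 56
f 60 56 40
f 59 56 60
f 42 65 61
f 65 41 57
f 61 57 34
f 65 57 61



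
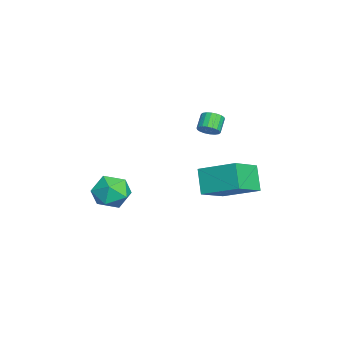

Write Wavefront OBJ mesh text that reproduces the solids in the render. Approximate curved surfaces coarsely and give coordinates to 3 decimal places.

v 1.865 1.938 1.105
v 3.29 0.889 2.015
v 2.655 3.764 1.972
v 4.08 2.714 2.882
v 2.8 2.126 -0.142
v 4.225 1.076 0.768
v 3.59 3.951 0.725
v 5.015 2.902 1.635
v 2.221 -3.031 -1.401
v 2.925 -3.67 -0.763
v 0.895 -3.21 -0.117
v 1.599 -3.849 0.521
v 1.809 -2.731 0.382
v 2.628 -2.621 -0.412
v 1.192 -4.259 -0.468
v 2.011 -4.149 -1.262
v 2.29 -4.43 -0.186
v 2.671 -3.485 0.339
v 1.149 -3.395 -1.219
v 1.53 -2.45 -0.694
v -1.78 1.327 2.122
v -1.373 1.27 2.6
v -2.113 1.476 3.255
v -2.52 1.533 2.778
v -1.355 1.542 2.534
v -2.095 1.748 3.19
v -1.421 1.771 2.387
v -2.161 1.978 3.043
v -1.558 1.913 2.188
v -2.298 2.119 2.844
v -1.739 1.938 1.976
v -2.479 2.145 2.631
v -1.929 1.842 1.792
v -2.669 2.049 2.448
v -2.088 1.645 1.674
v -2.828 1.851 2.33
v -2.187 1.384 1.645
v -2.927 1.59 2.3
v -2.205 1.112 1.71
v -2.945 1.318 2.366
v -2.139 0.882 1.857
v -2.879 1.089 2.513
v -2.002 0.741 2.056
v -2.742 0.947 2.712
v -1.821 0.715 2.269
v -2.561 0.922 2.924
v -1.631 0.811 2.452
v -2.371 1.018 3.108
v -1.472 1.009 2.57
v -2.212 1.215 3.226
f 2 4 1
f 5 2 1
f 1 4 3
f 3 5 1
f 2 8 4
f 6 2 5
f 6 8 2
f 4 8 3
f 7 5 3
f 3 8 7
f 7 6 5
f 8 6 7
f 9 20 14
f 9 14 10
f 9 10 16
f 9 16 19
f 9 19 20
f 10 14 18
f 14 20 13
f 20 19 11
f 19 16 15
f 16 10 17
f 12 18 13
f 12 13 11
f 12 11 15
f 12 15 17
f 12 17 18
f 13 18 14
f 11 13 20
f 15 11 19
f 17 15 16
f 18 17 10
f 22 21 25
f 22 25 23
f 23 25 26
f 23 26 24
f 25 21 27
f 25 27 26
f 26 27 28
f 26 28 24
f 27 21 29
f 27 29 28
f 28 29 30
f 28 30 24
f 29 21 31
f 29 31 30
f 30 31 32
f 30 32 24
f 31 21 33
f 31 33 32
f 32 33 34
f 32 34 24
f 33 21 35
f 33 35 34
f 34 35 36
f 34 36 24
f 35 21 37
f 35 37 36
f 36 37 38
f 36 38 24
f 37 21 39
f 37 39 38
f 38 39 40
f 38 40 24
f 39 21 41
f 39 41 40
f 40 41 42
f 40 42 24
f 41 21 43
f 41 43 42
f 42 43 44
f 42 44 24
f 43 21 45
f 43 45 44
f 44 45 46
f 44 46 24
f 45 21 47
f 45 47 46
f 46 47 48
f 46 48 24
f 47 21 49
f 47 49 48
f 48 49 50
f 48 50 24
f 49 21 22
f 49 22 50
f 50 22 23
f 50 23 24



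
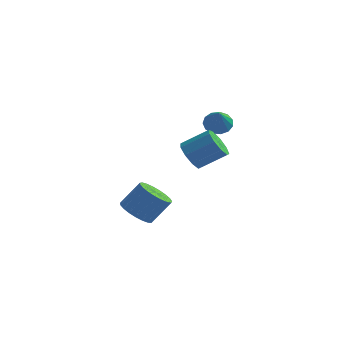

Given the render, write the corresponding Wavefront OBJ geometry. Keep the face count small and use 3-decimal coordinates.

v -1.755 3.018 -3.612
v -0.916 2.535 -3.899
v -0.106 3.18 -2.614
v -0.945 3.662 -2.328
v -0.881 2.9 -4.104
v -0.071 3.544 -2.819
v -0.997 3.285 -4.224
v -0.187 3.93 -2.939
v -1.245 3.624 -4.238
v -0.435 4.269 -2.954
v -1.58 3.858 -4.144
v -0.77 4.503 -2.86
v -1.946 3.947 -3.958
v -1.136 4.592 -2.673
v -2.279 3.875 -3.712
v -1.469 4.52 -2.428
v -2.521 3.655 -3.449
v -1.711 4.3 -2.164
v -2.631 3.325 -3.214
v -1.821 3.969 -1.93
v -2.589 2.941 -3.048
v -1.779 3.586 -1.763
v -2.403 2.571 -2.98
v -1.593 3.216 -1.695
v -2.105 2.278 -3.02
v -1.295 2.923 -1.736
v -1.747 2.113 -3.164
v -0.937 2.758 -1.879
v -1.389 2.104 -3.384
v -0.579 2.749 -2.1
v -1.095 2.253 -3.645
v -0.285 2.898 -2.36
v 1.324 2.564 1.195
v 1.811 2.703 0.439
v 3.063 3.274 1.349
v 2.576 3.136 2.105
v 1.48 3.212 0.575
v 2.731 3.783 1.485
v 1.075 3.418 1.001
v 2.327 3.989 1.911
v 0.788 3.225 1.518
v 2.04 3.796 2.428
v 0.751 2.722 1.884
v 2.003 3.294 2.794
v 0.982 2.146 1.927
v 2.234 2.718 2.838
v 1.374 1.766 1.628
v 2.625 2.337 2.538
v 1.742 1.759 1.126
v 2.994 2.33 2.037
v 1.914 2.129 0.656
v 3.166 2.7 1.567
v 2.072 4.342 2.814
v 2.386 3.886 2.308
v 2.508 3.318 4.006
v 2.688 4.156 2.429
v 2.795 4.485 2.673
v 2.672 4.768 2.961
v 2.358 4.916 3.203
v 1.954 4.882 3.321
v 1.587 4.676 3.279
v 1.375 4.364 3.089
v 1.383 4.045 2.812
v 1.611 3.821 2.535
v 1.985 3.761 2.348
f 2 1 5
f 2 5 3
f 3 5 6
f 3 6 4
f 5 1 7
f 5 7 6
f 6 7 8
f 6 8 4
f 7 1 9
f 7 9 8
f 8 9 10
f 8 10 4
f 9 1 11
f 9 11 10
f 10 11 12
f 10 12 4
f 11 1 13
f 11 13 12
f 12 13 14
f 12 14 4
f 13 1 15
f 13 15 14
f 14 15 16
f 14 16 4
f 15 1 17
f 15 17 16
f 16 17 18
f 16 18 4
f 17 1 19
f 17 19 18
f 18 19 20
f 18 20 4
f 19 1 21
f 19 21 20
f 20 21 22
f 20 22 4
f 21 1 23
f 21 23 22
f 22 23 24
f 22 24 4
f 23 1 25
f 23 25 24
f 24 25 26
f 24 26 4
f 25 1 27
f 25 27 26
f 26 27 28
f 26 28 4
f 27 1 29
f 27 29 28
f 28 29 30
f 28 30 4
f 29 1 31
f 29 31 30
f 30 31 32
f 30 32 4
f 31 1 2
f 31 2 32
f 32 2 3
f 32 3 4
f 34 33 37
f 34 37 35
f 35 37 38
f 35 38 36
f 37 33 39
f 37 39 38
f 38 39 40
f 38 40 36
f 39 33 41
f 39 41 40
f 40 41 42
f 40 42 36
f 41 33 43
f 41 43 42
f 42 43 44
f 42 44 36
f 43 33 45
f 43 45 44
f 44 45 46
f 44 46 36
f 45 33 47
f 45 47 46
f 46 47 48
f 46 48 36
f 47 33 49
f 47 49 48
f 48 49 50
f 48 50 36
f 49 33 51
f 49 51 50
f 50 51 52
f 50 52 36
f 51 33 34
f 51 34 52
f 52 34 35
f 52 35 36
f 54 53 56
f 54 56 55
f 56 53 57
f 56 57 55
f 57 53 58
f 57 58 55
f 58 53 59
f 58 59 55
f 59 53 60
f 59 60 55
f 60 53 61
f 60 61 55
f 61 53 62
f 61 62 55
f 62 53 63
f 62 63 55
f 63 53 64
f 63 64 55
f 64 53 65
f 64 65 55
f 65 53 54
f 65 54 55



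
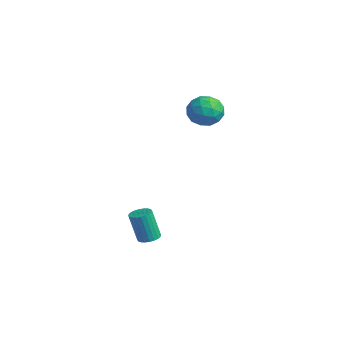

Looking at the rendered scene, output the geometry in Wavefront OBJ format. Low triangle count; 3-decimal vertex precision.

v 2.096 -1.732 -3.184
v 2.452 -1.362 -3.05
v 2.219 -1.679 -1.561
v 1.864 -2.048 -1.696
v 2.278 -1.251 -3.054
v 2.045 -1.568 -1.565
v 2.076 -1.213 -3.077
v 1.843 -1.53 -1.588
v 1.877 -1.254 -3.117
v 1.644 -1.571 -1.628
v 1.712 -1.367 -3.167
v 1.479 -1.684 -1.678
v 1.605 -1.536 -3.22
v 1.372 -1.853 -1.731
v 1.573 -1.735 -3.267
v 1.34 -2.052 -1.778
v 1.62 -1.933 -3.302
v 1.388 -2.25 -1.813
v 1.741 -2.101 -3.319
v 1.508 -2.418 -1.83
v 1.915 -2.212 -3.315
v 1.682 -2.529 -1.826
v 2.117 -2.25 -3.292
v 1.884 -2.567 -1.803
v 2.316 -2.209 -3.252
v 2.083 -2.526 -1.763
v 2.481 -2.096 -3.202
v 2.248 -2.413 -1.713
v 2.588 -1.927 -3.149
v 2.355 -2.244 -1.66
v 2.62 -1.728 -3.102
v 2.387 -2.045 -1.613
v 2.572 -1.53 -3.067
v 2.34 -1.847 -1.578
v -0.419 1.809 3.239
v 0.085 2.229 3.862
v 0.795 1.391 2.538
v 1.299 1.811 3.161
v 0.834 1.068 3.382
v 0.084 1.326 3.815
v 0.796 2.294 2.585
v 0.046 2.552 3.018
v 0.836 2.529 3.457
v 0.859 1.771 3.95
v 0.021 1.849 2.45
v 0.044 1.091 2.943
v -0.274 2.056 3.612
v 1.154 1.564 2.788
v 0.88 1.127 2.918
v 1.177 1.374 3.284
v -0.274 1.525 3.585
v 0.022 1.772 3.95
v 0.462 1.089 3.669
v 0.858 1.848 2.45
v 1.154 2.095 2.815
v -0.297 2.246 3.116
v -0 2.493 3.482
v 0.418 2.531 2.731
v 0.464 2.479 3.74
v 1.178 2.233 3.328
v 0.882 2.517 2.989
v 0.441 2.669 3.244
v 0.478 2.034 4.03
v 1.191 1.788 3.618
v 0.918 1.351 3.748
v 0.477 1.503 4.002
v 0.919 2.21 3.792
v -0.311 1.832 2.782
v 0.402 1.586 2.37
v 0.403 2.117 2.398
v -0.038 2.269 2.652
v -0.298 1.387 3.072
v 0.416 1.141 2.66
v 0.439 0.951 3.156
v -0.002 1.103 3.411
v -0.039 1.41 2.608
f 2 1 5
f 2 5 3
f 3 5 6
f 3 6 4
f 5 1 7
f 5 7 6
f 6 7 8
f 6 8 4
f 7 1 9
f 7 9 8
f 8 9 10
f 8 10 4
f 9 1 11
f 9 11 10
f 10 11 12
f 10 12 4
f 11 1 13
f 11 13 12
f 12 13 14
f 12 14 4
f 13 1 15
f 13 15 14
f 14 15 16
f 14 16 4
f 15 1 17
f 15 17 16
f 16 17 18
f 16 18 4
f 17 1 19
f 17 19 18
f 18 19 20
f 18 20 4
f 19 1 21
f 19 21 20
f 20 21 22
f 20 22 4
f 21 1 23
f 21 23 22
f 22 23 24
f 22 24 4
f 23 1 25
f 23 25 24
f 24 25 26
f 24 26 4
f 25 1 27
f 25 27 26
f 26 27 28
f 26 28 4
f 27 1 29
f 27 29 28
f 28 29 30
f 28 30 4
f 29 1 31
f 29 31 30
f 30 31 32
f 30 32 4
f 31 1 33
f 31 33 32
f 32 33 34
f 32 34 4
f 33 1 2
f 33 2 34
f 34 2 3
f 34 3 4
f 35 72 51
f 72 46 75
f 51 75 40
f 72 75 51
f 35 51 47
f 51 40 52
f 47 52 36
f 51 52 47
f 35 47 56
f 47 36 57
f 56 57 42
f 47 57 56
f 35 56 68
f 56 42 71
f 68 71 45
f 56 71 68
f 35 68 72
f 68 45 76
f 72 76 46
f 68 76 72
f 36 52 63
f 52 40 66
f 63 66 44
f 52 66 63
f 40 75 53
f 75 46 74
f 53 74 39
f 75 74 53
f 46 76 73
f 76 45 69
f 73 69 37
f 76 69 73
f 45 71 70
f 71 42 58
f 70 58 41
f 71 58 70
f 42 57 62
f 57 36 59
f 62 59 43
f 57 59 62
f 38 64 50
f 64 44 65
f 50 65 39
f 64 65 50
f 38 50 48
f 50 39 49
f 48 49 37
f 50 49 48
f 38 48 55
f 48 37 54
f 55 54 41
f 48 54 55
f 38 55 60
f 55 41 61
f 60 61 43
f 55 61 60
f 38 60 64
f 60 43 67
f 64 67 44
f 60 67 64
f 39 65 53
f 65 44 66
f 53 66 40
f 65 66 53
f 37 49 73
f 49 39 74
f 73 74 46
f 49 74 73
f 41 54 70
f 54 37 69
f 70 69 45
f 54 69 70
f 43 61 62
f 61 41 58
f 62 58 42
f 61 58 62
f 44 67 63
f 67 43 59
f 63 59 36
f 67 59 63



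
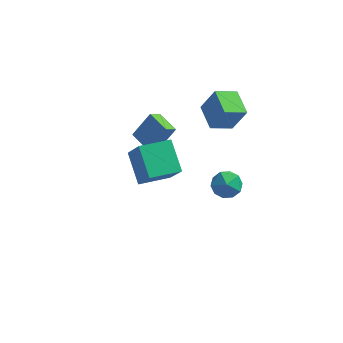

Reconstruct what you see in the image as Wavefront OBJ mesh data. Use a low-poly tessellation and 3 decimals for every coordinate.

v 1.01 2.346 -2.772
v 1.812 2.816 -2.504
v 1.848 1.044 -2.996
v 2.65 1.514 -2.728
v 1.963 1.318 -2.076
v 1.445 2.123 -1.937
v 2.215 1.737 -3.563
v 1.697 2.542 -3.424
v 2.557 2.44 -2.992
v 2.401 2.181 -2.073
v 1.259 1.679 -3.427
v 1.103 1.42 -2.508
v -2.925 3.019 -0.66
v -3.292 2.422 -0.179
v -2.129 3.626 0.702
v -2.496 3.028 1.183
v -1.864 2.172 -0.903
v -2.231 1.574 -0.422
v -1.068 2.778 0.459
v -1.435 2.181 0.94
v 0.265 2.569 2.855
v 0.987 2.617 4.294
v 1.244 3.325 2.339
v 1.965 3.373 3.778
v 1.055 1.307 2.502
v 1.776 1.355 3.941
v 2.033 2.063 1.986
v 2.755 2.111 3.425
v -1.317 -3.677 2.255
v -2.165 -2.42 3.332
v 0.008 -2.642 2.091
v -0.84 -1.385 3.168
v -0.56 -4.415 3.712
v -1.408 -3.158 4.789
v 0.765 -3.38 3.548
v -0.083 -2.123 4.625
f 1 12 6
f 1 6 2
f 1 2 8
f 1 8 11
f 1 11 12
f 2 6 10
f 6 12 5
f 12 11 3
f 11 8 7
f 8 2 9
f 4 10 5
f 4 5 3
f 4 3 7
f 4 7 9
f 4 9 10
f 5 10 6
f 3 5 12
f 7 3 11
f 9 7 8
f 10 9 2
f 14 16 13
f 17 14 13
f 13 16 15
f 15 17 13
f 14 20 16
f 18 14 17
f 18 20 14
f 16 20 15
f 19 17 15
f 15 20 19
f 19 18 17
f 20 18 19
f 22 24 21
f 25 22 21
f 21 24 23
f 23 25 21
f 22 28 24
f 26 22 25
f 26 28 22
f 24 28 23
f 27 25 23
f 23 28 27
f 27 26 25
f 28 26 27
f 30 32 29
f 33 30 29
f 29 32 31
f 31 33 29
f 30 36 32
f 34 30 33
f 34 36 30
f 32 36 31
f 35 33 31
f 31 36 35
f 35 34 33
f 36 34 35



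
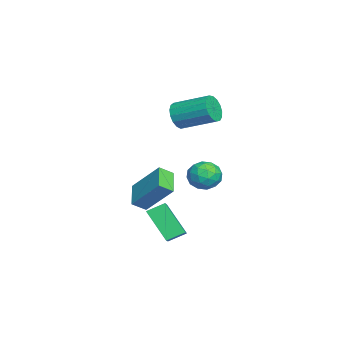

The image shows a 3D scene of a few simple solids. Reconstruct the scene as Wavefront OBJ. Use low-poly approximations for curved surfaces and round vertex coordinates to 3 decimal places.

v -3.115 -2.15 3.174
v -2.685 -1.986 2.496
v -2.194 -0.247 3.227
v -2.625 -0.41 3.906
v -3.044 -1.851 2.414
v -2.553 -0.111 3.146
v -3.419 -1.783 2.507
v -2.928 -0.044 3.238
v -3.725 -1.8 2.752
v -3.234 -0.061 3.483
v -3.891 -1.897 3.094
v -3.401 -0.157 3.825
v -3.88 -2.052 3.454
v -3.389 -0.312 4.186
v -3.693 -2.229 3.751
v -3.202 -0.49 4.482
v -3.374 -2.388 3.915
v -2.883 -0.649 4.646
v -2.996 -2.493 3.91
v -2.505 -0.753 4.641
v -2.645 -2.519 3.736
v -2.154 -0.779 4.467
v -2.402 -2.46 3.433
v -1.911 -0.72 4.165
v -2.322 -2.33 3.071
v -1.831 -0.591 3.803
v -2.424 -2.159 2.733
v -1.933 -0.42 3.465
v -0.351 -4.062 -0.371
v 0.221 -2.74 1.144
v -0.619 -3.415 -0.834
v -0.047 -2.093 0.68
v 0.947 -3.947 -0.96
v 1.519 -2.625 0.554
v 0.679 -3.3 -1.424
v 1.251 -1.978 0.091
v -0.214 -0.157 -0.183
v 0.21 -0.838 0.211
v -1.45 -0.562 0.449
v -1.026 -1.243 0.843
v -0.85 -0.403 1.092
v -0.086 -0.153 0.702
v -1.154 -1.247 -0.042
v -0.39 -0.997 -0.432
v -0.371 -1.512 0.298
v -0.183 -0.99 0.999
v -1.057 -0.41 -0.339
v -0.869 0.112 0.362
v 0.107 -0.462 -0.041
v -1.347 -0.938 0.701
v -1.243 -0.444 0.848
v -0.994 -0.845 1.079
v -0.068 -0.059 0.247
v 0.182 -0.46 0.479
v -0.442 -0.204 0.997
v -1.422 -0.94 0.181
v -1.172 -1.341 0.413
v -0.246 -0.555 -0.419
v 0.003 -0.956 -0.188
v -0.798 -1.196 -0.337
v 0.015 -1.259 0.241
v -0.712 -1.496 0.612
v -0.787 -1.499 0.092
v -0.338 -1.352 -0.137
v 0.125 -0.952 0.653
v -0.602 -1.19 1.024
v -0.499 -0.696 1.171
v -0.05 -0.549 0.942
v -0.217 -1.348 0.704
v -0.638 -0.21 -0.364
v -1.365 -0.448 0.007
v -1.19 -0.851 -0.282
v -0.741 -0.704 -0.511
v -0.528 0.096 0.048
v -1.255 -0.141 0.419
v -0.902 -0.048 0.797
v -0.453 0.099 0.568
v -1.023 -0.052 -0.044
v 1.967 -3.078 -0.99
v 1.714 -2.245 -0.562
v 2.723 -2.104 -2.436
v 2.47 -1.272 -2.008
v 3.11 -3.048 -0.372
v 2.857 -2.216 0.056
v 3.866 -2.075 -1.818
v 3.613 -1.242 -1.39
f 2 1 5
f 2 5 3
f 3 5 6
f 3 6 4
f 5 1 7
f 5 7 6
f 6 7 8
f 6 8 4
f 7 1 9
f 7 9 8
f 8 9 10
f 8 10 4
f 9 1 11
f 9 11 10
f 10 11 12
f 10 12 4
f 11 1 13
f 11 13 12
f 12 13 14
f 12 14 4
f 13 1 15
f 13 15 14
f 14 15 16
f 14 16 4
f 15 1 17
f 15 17 16
f 16 17 18
f 16 18 4
f 17 1 19
f 17 19 18
f 18 19 20
f 18 20 4
f 19 1 21
f 19 21 20
f 20 21 22
f 20 22 4
f 21 1 23
f 21 23 22
f 22 23 24
f 22 24 4
f 23 1 25
f 23 25 24
f 24 25 26
f 24 26 4
f 25 1 27
f 25 27 26
f 26 27 28
f 26 28 4
f 27 1 2
f 27 2 28
f 28 2 3
f 28 3 4
f 30 32 29
f 33 30 29
f 29 32 31
f 31 33 29
f 30 36 32
f 34 30 33
f 34 36 30
f 32 36 31
f 35 33 31
f 31 36 35
f 35 34 33
f 36 34 35
f 37 74 53
f 74 48 77
f 53 77 42
f 74 77 53
f 37 53 49
f 53 42 54
f 49 54 38
f 53 54 49
f 37 49 58
f 49 38 59
f 58 59 44
f 49 59 58
f 37 58 70
f 58 44 73
f 70 73 47
f 58 73 70
f 37 70 74
f 70 47 78
f 74 78 48
f 70 78 74
f 38 54 65
f 54 42 68
f 65 68 46
f 54 68 65
f 42 77 55
f 77 48 76
f 55 76 41
f 77 76 55
f 48 78 75
f 78 47 71
f 75 71 39
f 78 71 75
f 47 73 72
f 73 44 60
f 72 60 43
f 73 60 72
f 44 59 64
f 59 38 61
f 64 61 45
f 59 61 64
f 40 66 52
f 66 46 67
f 52 67 41
f 66 67 52
f 40 52 50
f 52 41 51
f 50 51 39
f 52 51 50
f 40 50 57
f 50 39 56
f 57 56 43
f 50 56 57
f 40 57 62
f 57 43 63
f 62 63 45
f 57 63 62
f 40 62 66
f 62 45 69
f 66 69 46
f 62 69 66
f 41 67 55
f 67 46 68
f 55 68 42
f 67 68 55
f 39 51 75
f 51 41 76
f 75 76 48
f 51 76 75
f 43 56 72
f 56 39 71
f 72 71 47
f 56 71 72
f 45 63 64
f 63 43 60
f 64 60 44
f 63 60 64
f 46 69 65
f 69 45 61
f 65 61 38
f 69 61 65
f 80 82 79
f 83 80 79
f 79 82 81
f 81 83 79
f 80 86 82
f 84 80 83
f 84 86 80
f 82 86 81
f 85 83 81
f 81 86 85
f 85 84 83
f 86 84 85



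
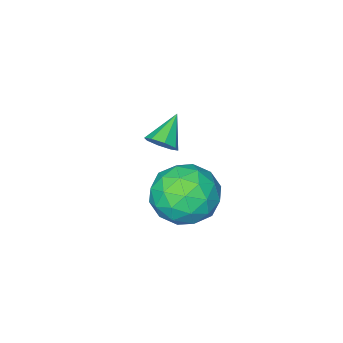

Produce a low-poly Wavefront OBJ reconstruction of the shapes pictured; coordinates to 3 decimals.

v 0.694 3.127 -0.701
v 1.548 3.641 -1.036
v 1.552 1.659 -0.764
v 2.406 2.173 -1.099
v 2.064 2.308 -0.114
v 1.534 3.215 -0.075
v 1.566 2.085 -1.725
v 1.036 2.992 -1.686
v 2.087 2.997 -1.669
v 2.395 3.135 -0.673
v 0.705 2.165 -1.127
v 1.013 2.303 -0.131
v 1.045 3.512 -0.863
v 2.055 1.788 -0.937
v 1.854 1.867 -0.358
v 2.356 2.169 -0.555
v 1.037 3.262 -0.298
v 1.539 3.564 -0.495
v 1.843 2.781 0.047
v 1.561 1.736 -1.305
v 2.063 2.038 -1.502
v 0.744 3.131 -1.245
v 1.246 3.433 -1.442
v 1.257 2.519 -1.847
v 1.864 3.436 -1.432
v 2.369 2.574 -1.469
v 1.875 2.522 -1.837
v 1.563 3.055 -1.814
v 2.045 3.517 -0.846
v 2.55 2.655 -0.883
v 2.349 2.734 -0.304
v 2.037 3.267 -0.281
v 2.362 3.139 -1.218
v 0.55 2.645 -0.917
v 1.055 1.783 -0.954
v 1.063 2.033 -1.519
v 0.751 2.566 -1.496
v 0.731 2.726 -0.331
v 1.236 1.864 -0.368
v 1.537 2.245 0.014
v 1.225 2.778 0.037
v 0.738 2.161 -0.582
v -0.051 -0.492 -1.686
v 0.281 -0.859 -1.47
v -0.909 -0.848 -0.974
v 0.295 -0.497 -1.272
v 0.106 -0.132 -1.316
v -0.174 0.023 -1.577
v -0.383 -0.124 -1.902
v -0.398 -0.487 -2.1
v -0.209 -0.852 -2.056
v 0.072 -1.006 -1.795
f 1 38 17
f 38 12 41
f 17 41 6
f 38 41 17
f 1 17 13
f 17 6 18
f 13 18 2
f 17 18 13
f 1 13 22
f 13 2 23
f 22 23 8
f 13 23 22
f 1 22 34
f 22 8 37
f 34 37 11
f 22 37 34
f 1 34 38
f 34 11 42
f 38 42 12
f 34 42 38
f 2 18 29
f 18 6 32
f 29 32 10
f 18 32 29
f 6 41 19
f 41 12 40
f 19 40 5
f 41 40 19
f 12 42 39
f 42 11 35
f 39 35 3
f 42 35 39
f 11 37 36
f 37 8 24
f 36 24 7
f 37 24 36
f 8 23 28
f 23 2 25
f 28 25 9
f 23 25 28
f 4 30 16
f 30 10 31
f 16 31 5
f 30 31 16
f 4 16 14
f 16 5 15
f 14 15 3
f 16 15 14
f 4 14 21
f 14 3 20
f 21 20 7
f 14 20 21
f 4 21 26
f 21 7 27
f 26 27 9
f 21 27 26
f 4 26 30
f 26 9 33
f 30 33 10
f 26 33 30
f 5 31 19
f 31 10 32
f 19 32 6
f 31 32 19
f 3 15 39
f 15 5 40
f 39 40 12
f 15 40 39
f 7 20 36
f 20 3 35
f 36 35 11
f 20 35 36
f 9 27 28
f 27 7 24
f 28 24 8
f 27 24 28
f 10 33 29
f 33 9 25
f 29 25 2
f 33 25 29
f 44 43 46
f 44 46 45
f 46 43 47
f 46 47 45
f 47 43 48
f 47 48 45
f 48 43 49
f 48 49 45
f 49 43 50
f 49 50 45
f 50 43 51
f 50 51 45
f 51 43 52
f 51 52 45
f 52 43 44
f 52 44 45



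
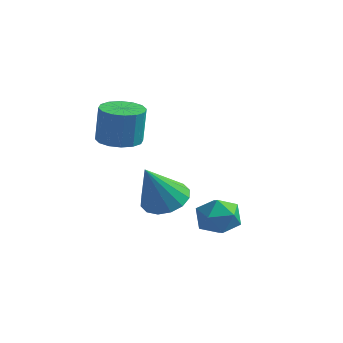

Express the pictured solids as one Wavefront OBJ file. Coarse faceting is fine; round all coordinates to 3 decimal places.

v 1.267 -0.942 -0.709
v 1.806 -1.079 0.03
v 1.194 -2.421 -0.93
v 1.733 -2.558 -0.191
v 0.87 -2.242 -0.082
v 0.915 -1.328 0.054
v 2.085 -2.172 -0.954
v 2.13 -1.258 -0.818
v 2.311 -1.839 -0.121
v 1.561 -1.883 0.418
v 1.439 -1.617 -1.318
v 0.689 -1.661 -0.779
v -2.361 -0.395 -1.023
v -1.734 0.274 -0.623
v -2.279 -1.565 0.803
v -2.207 0.44 -0.495
v -2.722 0.383 -0.509
v -3.139 0.117 -0.66
v -3.348 -0.286 -0.909
v -3.292 -0.718 -1.188
v -2.987 -1.064 -1.423
v -2.514 -1.23 -1.551
v -2 -1.173 -1.537
v -1.582 -0.907 -1.386
v -1.373 -0.504 -1.137
v -1.429 -0.072 -0.858
v -2.018 -3.143 2.795
v -1.213 -2.854 2.704
v -1.037 -2.849 4.274
v -1.842 -3.137 4.365
v -1.464 -2.488 2.731
v -1.289 -2.482 4.301
v -1.864 -2.297 2.775
v -1.688 -2.291 4.345
v -2.305 -2.333 2.824
v -2.129 -2.327 4.394
v -2.669 -2.585 2.866
v -2.493 -2.58 4.436
v -2.858 -2.988 2.888
v -2.683 -2.982 4.458
v -2.823 -3.431 2.886
v -2.647 -3.426 4.456
v -2.571 -3.798 2.859
v -2.396 -3.792 4.429
v -2.172 -3.989 2.815
v -1.996 -3.983 4.385
v -1.731 -3.953 2.766
v -1.555 -3.947 4.336
v -1.367 -3.7 2.724
v -1.191 -3.695 4.294
v -1.177 -3.298 2.702
v -1.002 -3.292 4.272
f 1 12 6
f 1 6 2
f 1 2 8
f 1 8 11
f 1 11 12
f 2 6 10
f 6 12 5
f 12 11 3
f 11 8 7
f 8 2 9
f 4 10 5
f 4 5 3
f 4 3 7
f 4 7 9
f 4 9 10
f 5 10 6
f 3 5 12
f 7 3 11
f 9 7 8
f 10 9 2
f 14 13 16
f 14 16 15
f 16 13 17
f 16 17 15
f 17 13 18
f 17 18 15
f 18 13 19
f 18 19 15
f 19 13 20
f 19 20 15
f 20 13 21
f 20 21 15
f 21 13 22
f 21 22 15
f 22 13 23
f 22 23 15
f 23 13 24
f 23 24 15
f 24 13 25
f 24 25 15
f 25 13 26
f 25 26 15
f 26 13 14
f 26 14 15
f 28 27 31
f 28 31 29
f 29 31 32
f 29 32 30
f 31 27 33
f 31 33 32
f 32 33 34
f 32 34 30
f 33 27 35
f 33 35 34
f 34 35 36
f 34 36 30
f 35 27 37
f 35 37 36
f 36 37 38
f 36 38 30
f 37 27 39
f 37 39 38
f 38 39 40
f 38 40 30
f 39 27 41
f 39 41 40
f 40 41 42
f 40 42 30
f 41 27 43
f 41 43 42
f 42 43 44
f 42 44 30
f 43 27 45
f 43 45 44
f 44 45 46
f 44 46 30
f 45 27 47
f 45 47 46
f 46 47 48
f 46 48 30
f 47 27 49
f 47 49 48
f 48 49 50
f 48 50 30
f 49 27 51
f 49 51 50
f 50 51 52
f 50 52 30
f 51 27 28
f 51 28 52
f 52 28 29
f 52 29 30



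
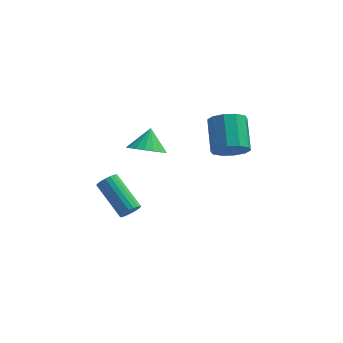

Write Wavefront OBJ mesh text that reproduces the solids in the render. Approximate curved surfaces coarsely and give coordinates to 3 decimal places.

v -2.499 -3.115 2.413
v -2.307 -3.342 2.876
v -3.589 -2.191 3.97
v -3.781 -1.965 3.507
v -2.16 -3.149 2.845
v -3.442 -1.998 3.939
v -2.081 -2.949 2.729
v -3.362 -1.798 3.822
v -2.084 -2.782 2.55
v -3.365 -1.631 3.643
v -2.169 -2.681 2.344
v -3.45 -1.53 3.437
v -2.32 -2.666 2.151
v -3.601 -1.516 3.244
v -2.506 -2.741 2.011
v -3.788 -1.59 3.104
v -2.691 -2.889 1.95
v -3.973 -1.738 3.044
v -2.838 -3.082 1.981
v -4.12 -1.931 3.075
v -2.918 -3.282 2.098
v -4.199 -2.131 3.191
v -2.915 -3.449 2.277
v -4.196 -2.298 3.37
v -2.83 -3.55 2.483
v -4.111 -2.399 3.576
v -2.679 -3.564 2.676
v -3.96 -2.414 3.769
v -2.492 -3.49 2.816
v -3.774 -2.339 3.909
v 1.308 2.055 2.959
v 1.772 1.663 3.689
v 1.397 3.193 4.751
v 0.932 3.585 4.021
v 2.158 1.975 3.375
v 1.783 3.505 4.437
v 2.219 2.318 2.902
v 1.844 3.848 3.964
v 1.931 2.56 2.451
v 1.556 4.09 3.513
v 1.406 2.61 2.194
v 1.031 4.14 3.256
v 0.843 2.447 2.229
v 0.468 3.977 3.291
v 0.457 2.135 2.543
v 0.082 3.665 3.605
v 0.396 1.792 3.016
v 0.021 3.322 4.078
v 0.684 1.55 3.467
v 0.309 3.08 4.529
v 1.209 1.5 3.724
v 0.834 3.03 4.786
v -2.848 2.981 1.731
v -2.443 3.651 1.125
v -2.772 3.819 2.709
v -2.875 3.733 1.088
v -3.301 3.666 1.178
v -3.637 3.463 1.378
v -3.817 3.165 1.648
v -3.805 2.83 1.934
v -3.603 2.525 2.18
v -3.252 2.31 2.338
v -2.821 2.229 2.375
v -2.395 2.296 2.284
v -2.058 2.499 2.084
v -1.878 2.797 1.815
v -1.89 3.131 1.528
v -2.092 3.436 1.282
f 2 1 5
f 2 5 3
f 3 5 6
f 3 6 4
f 5 1 7
f 5 7 6
f 6 7 8
f 6 8 4
f 7 1 9
f 7 9 8
f 8 9 10
f 8 10 4
f 9 1 11
f 9 11 10
f 10 11 12
f 10 12 4
f 11 1 13
f 11 13 12
f 12 13 14
f 12 14 4
f 13 1 15
f 13 15 14
f 14 15 16
f 14 16 4
f 15 1 17
f 15 17 16
f 16 17 18
f 16 18 4
f 17 1 19
f 17 19 18
f 18 19 20
f 18 20 4
f 19 1 21
f 19 21 20
f 20 21 22
f 20 22 4
f 21 1 23
f 21 23 22
f 22 23 24
f 22 24 4
f 23 1 25
f 23 25 24
f 24 25 26
f 24 26 4
f 25 1 27
f 25 27 26
f 26 27 28
f 26 28 4
f 27 1 29
f 27 29 28
f 28 29 30
f 28 30 4
f 29 1 2
f 29 2 30
f 30 2 3
f 30 3 4
f 32 31 35
f 32 35 33
f 33 35 36
f 33 36 34
f 35 31 37
f 35 37 36
f 36 37 38
f 36 38 34
f 37 31 39
f 37 39 38
f 38 39 40
f 38 40 34
f 39 31 41
f 39 41 40
f 40 41 42
f 40 42 34
f 41 31 43
f 41 43 42
f 42 43 44
f 42 44 34
f 43 31 45
f 43 45 44
f 44 45 46
f 44 46 34
f 45 31 47
f 45 47 46
f 46 47 48
f 46 48 34
f 47 31 49
f 47 49 48
f 48 49 50
f 48 50 34
f 49 31 51
f 49 51 50
f 50 51 52
f 50 52 34
f 51 31 32
f 51 32 52
f 52 32 33
f 52 33 34
f 54 53 56
f 54 56 55
f 56 53 57
f 56 57 55
f 57 53 58
f 57 58 55
f 58 53 59
f 58 59 55
f 59 53 60
f 59 60 55
f 60 53 61
f 60 61 55
f 61 53 62
f 61 62 55
f 62 53 63
f 62 63 55
f 63 53 64
f 63 64 55
f 64 53 65
f 64 65 55
f 65 53 66
f 65 66 55
f 66 53 67
f 66 67 55
f 67 53 68
f 67 68 55
f 68 53 54
f 68 54 55



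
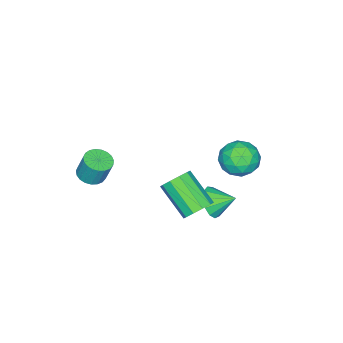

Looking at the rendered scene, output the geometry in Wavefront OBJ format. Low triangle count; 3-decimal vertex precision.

v 2.218 3.759 -2.631
v 2.518 4.16 -2.021
v 2.103 2.643 -0.818
v 1.802 2.241 -1.429
v 2.042 4.266 -2.052
v 1.627 2.749 -0.849
v 1.633 4.178 -2.304
v 1.218 2.661 -1.101
v 1.448 3.93 -2.681
v 1.033 2.412 -1.479
v 1.556 3.616 -3.039
v 1.141 2.099 -1.837
v 1.917 3.357 -3.242
v 1.502 1.84 -2.039
v 2.393 3.251 -3.211
v 1.978 1.734 -2.008
v 2.802 3.339 -2.959
v 2.387 1.822 -1.756
v 2.987 3.588 -2.581
v 2.572 2.07 -1.379
v 2.879 3.901 -2.223
v 2.464 2.384 -1.021
v 0.125 3.181 -4.041
v 0.712 3.034 -3.401
v -0.225 4.219 -3.479
v 0.946 3.3 -3.747
v 0.92 3.529 -4.187
v 0.642 3.647 -4.579
v 0.199 3.618 -4.801
v -0.267 3.45 -4.781
v -0.609 3.197 -4.526
v -0.717 2.939 -4.117
v -0.559 2.758 -3.684
v -0.183 2.711 -3.364
v 0.291 2.814 -3.258
v -3.828 3.148 -3.062
v -3.199 3.668 -3.759
v -2.721 1.812 -3.061
v -2.092 2.332 -3.758
v -2.184 2.687 -2.75
v -2.868 3.513 -2.751
v -3.052 1.967 -4.069
v -3.736 2.793 -4.07
v -2.72 2.938 -4.381
v -2.184 3.383 -3.566
v -3.736 2.097 -3.254
v -3.2 2.542 -2.439
v -3.611 3.526 -3.411
v -2.309 1.954 -3.409
v -2.363 2.163 -2.817
v -1.994 2.469 -3.226
v -3.416 3.434 -2.818
v -3.047 3.74 -3.228
v -2.45 3.163 -2.634
v -2.873 1.74 -3.592
v -2.504 2.046 -4.002
v -3.926 3.011 -3.594
v -3.557 3.317 -4.003
v -3.47 2.317 -4.186
v -2.959 3.402 -4.186
v -2.309 2.616 -4.185
v -2.873 2.402 -4.368
v -3.275 2.888 -4.369
v -2.644 3.663 -3.707
v -1.994 2.878 -3.706
v -2.048 3.087 -3.114
v -2.45 3.572 -3.114
v -2.362 3.234 -4.073
v -3.926 2.602 -3.114
v -3.276 1.817 -3.113
v -3.47 1.908 -3.706
v -3.872 2.393 -3.706
v -3.611 2.864 -2.635
v -2.961 2.078 -2.634
v -2.645 2.592 -2.451
v -3.047 3.078 -2.452
v -3.558 2.246 -2.747
v 3.101 -1.451 -1.931
v 3.468 -2.023 -1.723
v 3.465 -1.58 -0.501
v 3.099 -1.009 -0.709
v 3.683 -1.833 -1.792
v 3.681 -1.391 -0.569
v 3.798 -1.578 -1.884
v 3.796 -1.135 -0.662
v 3.793 -1.3 -1.984
v 3.79 -0.857 -0.762
v 3.668 -1.049 -2.076
v 3.665 -0.606 -0.853
v 3.445 -0.867 -2.142
v 3.442 -0.424 -0.92
v 3.163 -0.786 -2.172
v 3.16 -0.344 -0.95
v 2.87 -0.82 -2.16
v 2.867 -0.378 -0.938
v 2.617 -0.964 -2.109
v 2.614 -0.521 -0.886
v 2.447 -1.191 -2.027
v 2.445 -0.749 -0.804
v 2.391 -1.464 -1.928
v 2.389 -1.021 -0.706
v 2.458 -1.734 -1.83
v 2.455 -1.292 -0.608
v 2.636 -1.956 -1.749
v 2.633 -1.513 -0.527
v 2.894 -2.09 -1.7
v 2.892 -1.647 -0.478
v 3.188 -2.114 -1.691
v 3.186 -1.671 -0.469
f 2 1 5
f 2 5 3
f 3 5 6
f 3 6 4
f 5 1 7
f 5 7 6
f 6 7 8
f 6 8 4
f 7 1 9
f 7 9 8
f 8 9 10
f 8 10 4
f 9 1 11
f 9 11 10
f 10 11 12
f 10 12 4
f 11 1 13
f 11 13 12
f 12 13 14
f 12 14 4
f 13 1 15
f 13 15 14
f 14 15 16
f 14 16 4
f 15 1 17
f 15 17 16
f 16 17 18
f 16 18 4
f 17 1 19
f 17 19 18
f 18 19 20
f 18 20 4
f 19 1 21
f 19 21 20
f 20 21 22
f 20 22 4
f 21 1 2
f 21 2 22
f 22 2 3
f 22 3 4
f 24 23 26
f 24 26 25
f 26 23 27
f 26 27 25
f 27 23 28
f 27 28 25
f 28 23 29
f 28 29 25
f 29 23 30
f 29 30 25
f 30 23 31
f 30 31 25
f 31 23 32
f 31 32 25
f 32 23 33
f 32 33 25
f 33 23 34
f 33 34 25
f 34 23 35
f 34 35 25
f 35 23 24
f 35 24 25
f 36 73 52
f 73 47 76
f 52 76 41
f 73 76 52
f 36 52 48
f 52 41 53
f 48 53 37
f 52 53 48
f 36 48 57
f 48 37 58
f 57 58 43
f 48 58 57
f 36 57 69
f 57 43 72
f 69 72 46
f 57 72 69
f 36 69 73
f 69 46 77
f 73 77 47
f 69 77 73
f 37 53 64
f 53 41 67
f 64 67 45
f 53 67 64
f 41 76 54
f 76 47 75
f 54 75 40
f 76 75 54
f 47 77 74
f 77 46 70
f 74 70 38
f 77 70 74
f 46 72 71
f 72 43 59
f 71 59 42
f 72 59 71
f 43 58 63
f 58 37 60
f 63 60 44
f 58 60 63
f 39 65 51
f 65 45 66
f 51 66 40
f 65 66 51
f 39 51 49
f 51 40 50
f 49 50 38
f 51 50 49
f 39 49 56
f 49 38 55
f 56 55 42
f 49 55 56
f 39 56 61
f 56 42 62
f 61 62 44
f 56 62 61
f 39 61 65
f 61 44 68
f 65 68 45
f 61 68 65
f 40 66 54
f 66 45 67
f 54 67 41
f 66 67 54
f 38 50 74
f 50 40 75
f 74 75 47
f 50 75 74
f 42 55 71
f 55 38 70
f 71 70 46
f 55 70 71
f 44 62 63
f 62 42 59
f 63 59 43
f 62 59 63
f 45 68 64
f 68 44 60
f 64 60 37
f 68 60 64
f 79 78 82
f 79 82 80
f 80 82 83
f 80 83 81
f 82 78 84
f 82 84 83
f 83 84 85
f 83 85 81
f 84 78 86
f 84 86 85
f 85 86 87
f 85 87 81
f 86 78 88
f 86 88 87
f 87 88 89
f 87 89 81
f 88 78 90
f 88 90 89
f 89 90 91
f 89 91 81
f 90 78 92
f 90 92 91
f 91 92 93
f 91 93 81
f 92 78 94
f 92 94 93
f 93 94 95
f 93 95 81
f 94 78 96
f 94 96 95
f 95 96 97
f 95 97 81
f 96 78 98
f 96 98 97
f 97 98 99
f 97 99 81
f 98 78 100
f 98 100 99
f 99 100 101
f 99 101 81
f 100 78 102
f 100 102 101
f 101 102 103
f 101 103 81
f 102 78 104
f 102 104 103
f 103 104 105
f 103 105 81
f 104 78 106
f 104 106 105
f 105 106 107
f 105 107 81
f 106 78 108
f 106 108 107
f 107 108 109
f 107 109 81
f 108 78 79
f 108 79 109
f 109 79 80
f 109 80 81



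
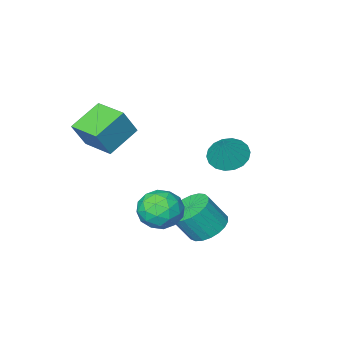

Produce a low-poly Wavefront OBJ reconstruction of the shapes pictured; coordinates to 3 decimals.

v 1.488 3.309 0.545
v 2.265 2.599 0.91
v 0.415 1.921 0.13
v 1.192 1.211 0.495
v 0.649 1.862 1.218
v 1.312 2.72 1.474
v 1.368 1.8 -0.434
v 2.031 2.658 -0.178
v 2.191 1.666 0.305
v 1.747 1.705 1.326
v 0.933 2.815 -0.286
v 0.489 2.854 0.735
v 1.971 3.076 0.764
v 0.709 1.444 0.276
v 0.39 1.827 0.701
v 0.847 1.409 0.916
v 1.41 3.147 1.096
v 1.867 2.73 1.31
v 0.917 2.297 1.491
v 0.813 1.79 -0.27
v 1.27 1.373 -0.056
v 1.833 3.111 0.124
v 2.29 2.693 0.339
v 1.763 2.223 -0.451
v 2.384 2.111 0.623
v 1.754 1.294 0.379
v 1.857 1.641 -0.167
v 2.247 2.145 -0.017
v 2.123 2.133 1.223
v 1.492 1.317 0.979
v 1.173 1.7 1.404
v 1.562 2.204 1.555
v 2.08 1.585 0.867
v 1.188 3.203 0.061
v 0.557 2.387 -0.183
v 1.118 2.316 -0.515
v 1.507 2.82 -0.364
v 0.926 3.226 0.661
v 0.296 2.409 0.417
v 0.433 2.375 1.057
v 0.823 2.879 1.207
v 0.6 2.935 0.173
v -1.045 2.337 -1.38
v -0.587 1.554 -1.869
v 0.203 1.181 -0.528
v -0.255 1.963 -0.04
v -0.313 1.876 -1.94
v 0.477 1.502 -0.6
v -0.166 2.278 -1.914
v 0.624 1.904 -0.574
v -0.171 2.69 -1.797
v 0.619 2.316 -0.456
v -0.327 3.04 -1.607
v 0.462 2.666 -0.267
v -0.608 3.269 -1.378
v 0.182 2.896 -0.038
v -0.963 3.337 -1.149
v -0.173 2.964 0.191
v -1.333 3.232 -0.96
v -0.543 2.858 0.38
v -1.653 2.972 -0.844
v -0.863 2.599 0.496
v -1.868 2.603 -0.821
v -1.078 2.229 0.519
v -1.941 2.187 -0.894
v -1.151 1.813 0.446
v -1.858 1.797 -1.051
v -1.068 1.423 0.289
v -1.635 1.501 -1.265
v -0.845 1.127 0.075
v -1.31 1.349 -1.499
v -0.52 0.975 -0.159
v -0.939 1.368 -1.713
v -0.149 0.994 -0.372
v 0.219 -4.182 2.536
v 0.955 -4.12 3.921
v -0.142 -2.453 2.65
v 0.594 -2.391 4.036
v 1.826 -3.789 1.664
v 2.562 -3.727 3.05
v 1.465 -2.06 1.779
v 2.201 -1.998 3.164
v -3.62 -0.242 1.165
v -3.052 0.37 0.579
v -2.86 0.362 2.535
v -3.416 0.626 0.669
v -3.821 0.71 0.856
v -4.186 0.605 1.105
v -4.439 0.333 1.366
v -4.53 -0.054 1.586
v -4.441 -0.477 1.723
v -4.189 -0.854 1.75
v -3.825 -1.11 1.66
v -3.42 -1.193 1.473
v -3.055 -1.089 1.224
v -2.802 -0.817 0.964
v -2.711 -0.43 0.743
v -2.8 -0.007 0.606
f 1 38 17
f 38 12 41
f 17 41 6
f 38 41 17
f 1 17 13
f 17 6 18
f 13 18 2
f 17 18 13
f 1 13 22
f 13 2 23
f 22 23 8
f 13 23 22
f 1 22 34
f 22 8 37
f 34 37 11
f 22 37 34
f 1 34 38
f 34 11 42
f 38 42 12
f 34 42 38
f 2 18 29
f 18 6 32
f 29 32 10
f 18 32 29
f 6 41 19
f 41 12 40
f 19 40 5
f 41 40 19
f 12 42 39
f 42 11 35
f 39 35 3
f 42 35 39
f 11 37 36
f 37 8 24
f 36 24 7
f 37 24 36
f 8 23 28
f 23 2 25
f 28 25 9
f 23 25 28
f 4 30 16
f 30 10 31
f 16 31 5
f 30 31 16
f 4 16 14
f 16 5 15
f 14 15 3
f 16 15 14
f 4 14 21
f 14 3 20
f 21 20 7
f 14 20 21
f 4 21 26
f 21 7 27
f 26 27 9
f 21 27 26
f 4 26 30
f 26 9 33
f 30 33 10
f 26 33 30
f 5 31 19
f 31 10 32
f 19 32 6
f 31 32 19
f 3 15 39
f 15 5 40
f 39 40 12
f 15 40 39
f 7 20 36
f 20 3 35
f 36 35 11
f 20 35 36
f 9 27 28
f 27 7 24
f 28 24 8
f 27 24 28
f 10 33 29
f 33 9 25
f 29 25 2
f 33 25 29
f 44 43 47
f 44 47 45
f 45 47 48
f 45 48 46
f 47 43 49
f 47 49 48
f 48 49 50
f 48 50 46
f 49 43 51
f 49 51 50
f 50 51 52
f 50 52 46
f 51 43 53
f 51 53 52
f 52 53 54
f 52 54 46
f 53 43 55
f 53 55 54
f 54 55 56
f 54 56 46
f 55 43 57
f 55 57 56
f 56 57 58
f 56 58 46
f 57 43 59
f 57 59 58
f 58 59 60
f 58 60 46
f 59 43 61
f 59 61 60
f 60 61 62
f 60 62 46
f 61 43 63
f 61 63 62
f 62 63 64
f 62 64 46
f 63 43 65
f 63 65 64
f 64 65 66
f 64 66 46
f 65 43 67
f 65 67 66
f 66 67 68
f 66 68 46
f 67 43 69
f 67 69 68
f 68 69 70
f 68 70 46
f 69 43 71
f 69 71 70
f 70 71 72
f 70 72 46
f 71 43 73
f 71 73 72
f 72 73 74
f 72 74 46
f 73 43 44
f 73 44 74
f 74 44 45
f 74 45 46
f 76 78 75
f 79 76 75
f 75 78 77
f 77 79 75
f 76 82 78
f 80 76 79
f 80 82 76
f 78 82 77
f 81 79 77
f 77 82 81
f 81 80 79
f 82 80 81
f 84 83 86
f 84 86 85
f 86 83 87
f 86 87 85
f 87 83 88
f 87 88 85
f 88 83 89
f 88 89 85
f 89 83 90
f 89 90 85
f 90 83 91
f 90 91 85
f 91 83 92
f 91 92 85
f 92 83 93
f 92 93 85
f 93 83 94
f 93 94 85
f 94 83 95
f 94 95 85
f 95 83 96
f 95 96 85
f 96 83 97
f 96 97 85
f 97 83 98
f 97 98 85
f 98 83 84
f 98 84 85

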